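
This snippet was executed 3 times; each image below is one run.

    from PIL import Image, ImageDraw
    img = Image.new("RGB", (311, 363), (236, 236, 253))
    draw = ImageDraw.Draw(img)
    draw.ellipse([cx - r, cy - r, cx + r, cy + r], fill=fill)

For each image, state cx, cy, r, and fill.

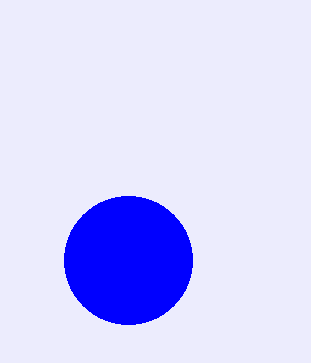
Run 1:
cx = 128; cy = 260; r = 64; fill = 'blue'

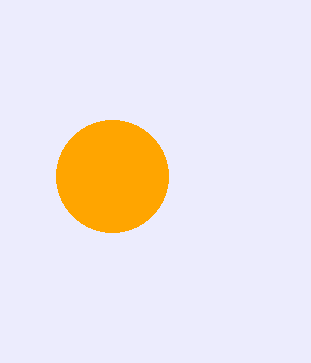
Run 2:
cx = 112, cy = 176, r = 56, fill = 'orange'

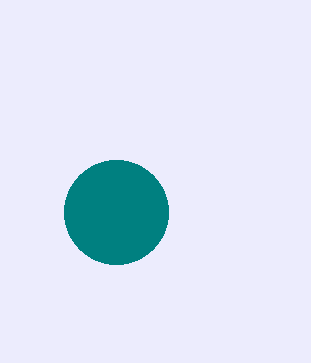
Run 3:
cx = 116
cy = 212
r = 52
fill = 'teal'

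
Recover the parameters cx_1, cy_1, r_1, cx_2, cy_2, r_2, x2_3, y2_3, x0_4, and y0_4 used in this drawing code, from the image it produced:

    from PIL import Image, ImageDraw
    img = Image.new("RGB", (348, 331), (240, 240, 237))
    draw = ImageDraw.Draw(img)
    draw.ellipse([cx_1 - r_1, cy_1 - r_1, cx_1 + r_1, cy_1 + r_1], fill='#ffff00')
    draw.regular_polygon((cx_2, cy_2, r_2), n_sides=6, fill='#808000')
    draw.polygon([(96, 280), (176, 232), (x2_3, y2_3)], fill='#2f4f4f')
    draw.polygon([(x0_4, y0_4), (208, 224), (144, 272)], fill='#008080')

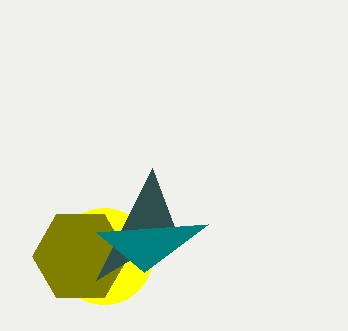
cx_1 = 104
cy_1 = 256
r_1 = 48
cx_2 = 80
cy_2 = 256
r_2 = 48
x2_3 = 152
y2_3 = 168
x0_4 = 96
y0_4 = 232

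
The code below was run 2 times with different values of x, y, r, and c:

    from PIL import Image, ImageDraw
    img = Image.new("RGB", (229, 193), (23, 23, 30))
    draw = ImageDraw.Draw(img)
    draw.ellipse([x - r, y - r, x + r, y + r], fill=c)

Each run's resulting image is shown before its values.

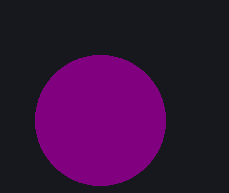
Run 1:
x = 100
y = 120
r = 65
c = 'purple'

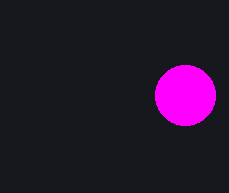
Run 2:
x = 185, y = 95, r = 30, c = 'magenta'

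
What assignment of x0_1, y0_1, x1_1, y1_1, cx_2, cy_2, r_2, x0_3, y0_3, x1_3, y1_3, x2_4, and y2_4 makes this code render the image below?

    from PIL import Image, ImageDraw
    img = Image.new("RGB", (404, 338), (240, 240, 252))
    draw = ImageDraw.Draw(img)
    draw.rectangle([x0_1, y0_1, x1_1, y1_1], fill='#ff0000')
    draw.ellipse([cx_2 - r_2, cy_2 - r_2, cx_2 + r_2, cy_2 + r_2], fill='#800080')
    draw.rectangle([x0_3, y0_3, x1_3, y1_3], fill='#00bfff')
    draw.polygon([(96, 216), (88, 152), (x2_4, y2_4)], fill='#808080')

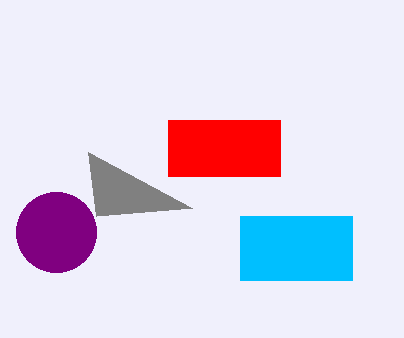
x0_1 = 168
y0_1 = 120
x1_1 = 280
y1_1 = 176
cx_2 = 56
cy_2 = 232
r_2 = 40
x0_3 = 240
y0_3 = 216
x1_3 = 352
y1_3 = 280
x2_4 = 192
y2_4 = 208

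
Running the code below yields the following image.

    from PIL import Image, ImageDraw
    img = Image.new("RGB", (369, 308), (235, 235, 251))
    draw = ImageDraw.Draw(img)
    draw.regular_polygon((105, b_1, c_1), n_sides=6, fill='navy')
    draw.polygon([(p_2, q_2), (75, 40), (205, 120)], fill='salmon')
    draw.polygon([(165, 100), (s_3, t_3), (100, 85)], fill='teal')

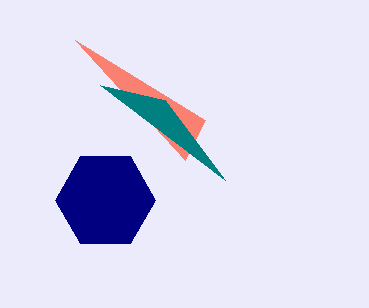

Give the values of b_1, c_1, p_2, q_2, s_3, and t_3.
b_1 = 200
c_1 = 50
p_2 = 185
q_2 = 160
s_3 = 225
t_3 = 180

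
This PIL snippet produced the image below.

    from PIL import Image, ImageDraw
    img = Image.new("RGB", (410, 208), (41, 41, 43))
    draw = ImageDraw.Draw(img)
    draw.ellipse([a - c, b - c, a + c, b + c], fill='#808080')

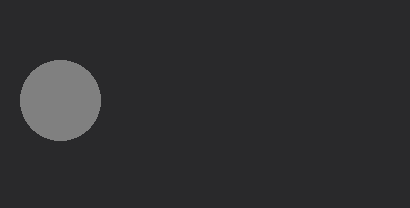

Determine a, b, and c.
a = 60
b = 100
c = 40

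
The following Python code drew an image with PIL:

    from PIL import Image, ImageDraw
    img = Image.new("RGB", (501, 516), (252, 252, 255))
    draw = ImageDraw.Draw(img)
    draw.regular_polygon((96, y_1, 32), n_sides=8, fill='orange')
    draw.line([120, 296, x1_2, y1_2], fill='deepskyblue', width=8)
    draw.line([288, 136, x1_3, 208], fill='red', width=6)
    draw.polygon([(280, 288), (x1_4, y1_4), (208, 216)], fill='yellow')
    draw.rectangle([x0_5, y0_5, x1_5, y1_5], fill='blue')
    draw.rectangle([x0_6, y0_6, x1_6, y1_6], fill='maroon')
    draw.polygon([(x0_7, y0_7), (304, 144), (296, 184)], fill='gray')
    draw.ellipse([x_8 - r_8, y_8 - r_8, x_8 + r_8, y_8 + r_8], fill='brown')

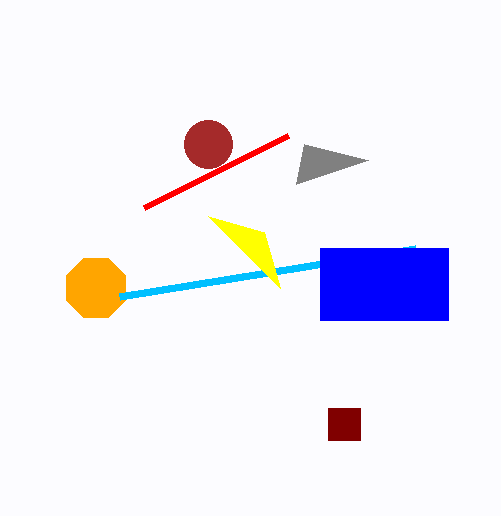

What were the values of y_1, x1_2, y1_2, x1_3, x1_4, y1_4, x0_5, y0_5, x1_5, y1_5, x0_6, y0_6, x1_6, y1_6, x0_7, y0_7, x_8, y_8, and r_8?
y_1 = 288; x1_2 = 416; y1_2 = 248; x1_3 = 144; x1_4 = 264; y1_4 = 232; x0_5 = 320; y0_5 = 248; x1_5 = 448; y1_5 = 320; x0_6 = 328; y0_6 = 408; x1_6 = 360; y1_6 = 440; x0_7 = 368; y0_7 = 160; x_8 = 208; y_8 = 144; r_8 = 24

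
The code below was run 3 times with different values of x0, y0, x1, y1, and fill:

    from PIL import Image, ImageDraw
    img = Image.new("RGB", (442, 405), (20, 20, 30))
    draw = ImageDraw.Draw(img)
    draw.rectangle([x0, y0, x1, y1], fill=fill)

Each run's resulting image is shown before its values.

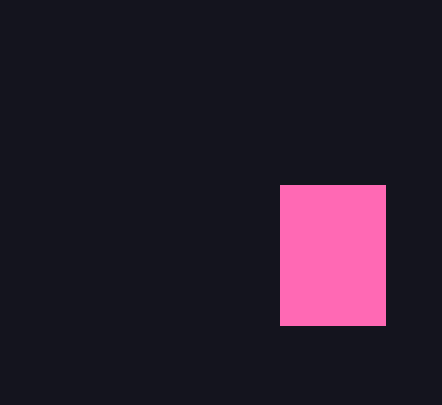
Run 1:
x0 = 280, y0 = 185, x1 = 385, y1 = 325, fill = 'hotpink'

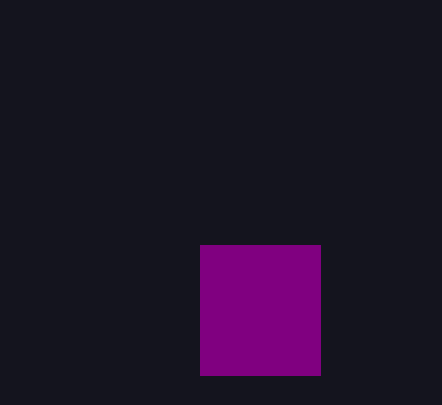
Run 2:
x0 = 200, y0 = 245, x1 = 320, y1 = 375, fill = 'purple'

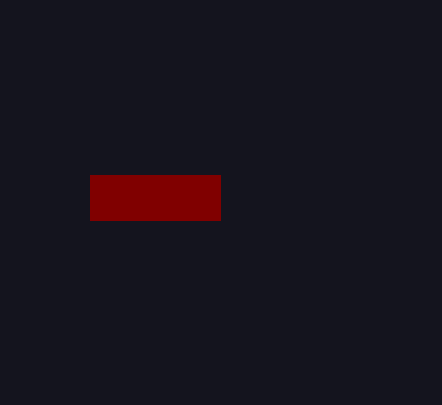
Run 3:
x0 = 90
y0 = 175
x1 = 220
y1 = 220
fill = 'maroon'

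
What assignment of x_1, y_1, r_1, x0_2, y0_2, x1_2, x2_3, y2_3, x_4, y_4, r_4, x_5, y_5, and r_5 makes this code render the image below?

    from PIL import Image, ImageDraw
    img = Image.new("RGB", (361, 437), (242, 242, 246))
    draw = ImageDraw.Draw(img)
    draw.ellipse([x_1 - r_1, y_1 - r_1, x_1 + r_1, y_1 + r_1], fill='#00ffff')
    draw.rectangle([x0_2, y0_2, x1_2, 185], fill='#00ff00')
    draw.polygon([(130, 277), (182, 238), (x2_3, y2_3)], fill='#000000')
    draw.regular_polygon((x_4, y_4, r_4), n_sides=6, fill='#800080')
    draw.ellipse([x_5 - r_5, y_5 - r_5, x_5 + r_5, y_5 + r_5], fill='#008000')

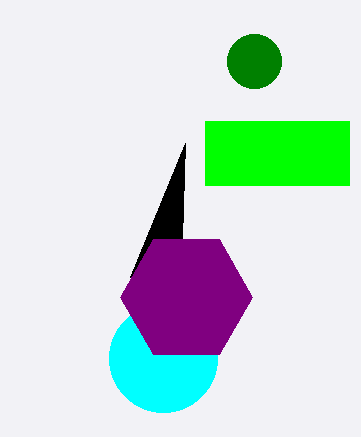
x_1 = 163, y_1 = 358, r_1 = 54, x0_2 = 205, y0_2 = 121, x1_2 = 349, x2_3 = 185, y2_3 = 143, x_4 = 186, y_4 = 297, r_4 = 66, x_5 = 254, y_5 = 61, r_5 = 27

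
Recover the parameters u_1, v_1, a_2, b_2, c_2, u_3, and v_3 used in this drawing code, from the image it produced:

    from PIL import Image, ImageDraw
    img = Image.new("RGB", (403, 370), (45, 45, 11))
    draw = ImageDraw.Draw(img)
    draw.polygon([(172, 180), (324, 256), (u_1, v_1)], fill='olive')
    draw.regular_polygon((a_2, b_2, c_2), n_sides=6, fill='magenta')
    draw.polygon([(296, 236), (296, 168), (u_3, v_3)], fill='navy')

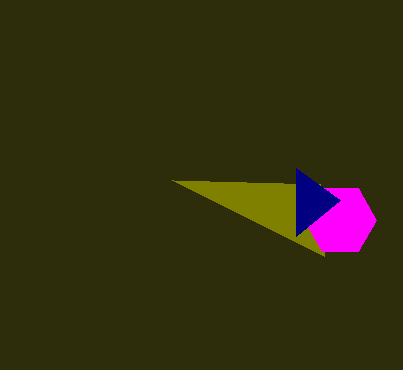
u_1 = 320
v_1 = 184
a_2 = 340
b_2 = 220
c_2 = 36
u_3 = 340
v_3 = 200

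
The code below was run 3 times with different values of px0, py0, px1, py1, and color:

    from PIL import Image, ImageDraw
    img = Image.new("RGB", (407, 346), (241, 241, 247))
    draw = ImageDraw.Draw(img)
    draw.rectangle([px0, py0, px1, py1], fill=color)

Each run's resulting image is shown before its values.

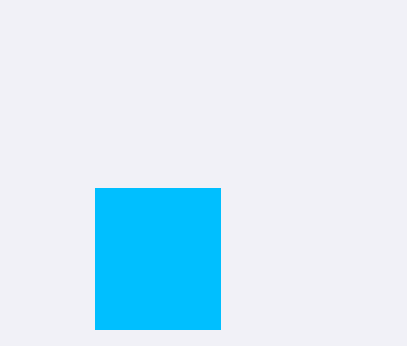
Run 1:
px0 = 95; py0 = 188; px1 = 220; py1 = 329; color = 'deepskyblue'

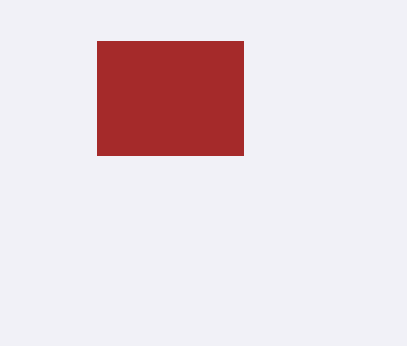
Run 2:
px0 = 97
py0 = 41
px1 = 243
py1 = 155
color = 'brown'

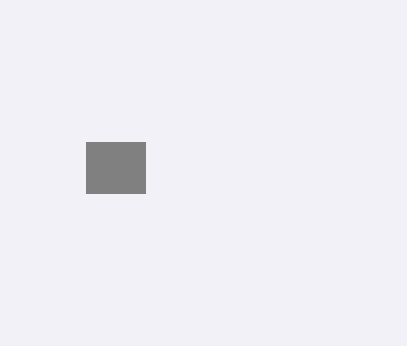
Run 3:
px0 = 86; py0 = 142; px1 = 145; py1 = 193; color = 'gray'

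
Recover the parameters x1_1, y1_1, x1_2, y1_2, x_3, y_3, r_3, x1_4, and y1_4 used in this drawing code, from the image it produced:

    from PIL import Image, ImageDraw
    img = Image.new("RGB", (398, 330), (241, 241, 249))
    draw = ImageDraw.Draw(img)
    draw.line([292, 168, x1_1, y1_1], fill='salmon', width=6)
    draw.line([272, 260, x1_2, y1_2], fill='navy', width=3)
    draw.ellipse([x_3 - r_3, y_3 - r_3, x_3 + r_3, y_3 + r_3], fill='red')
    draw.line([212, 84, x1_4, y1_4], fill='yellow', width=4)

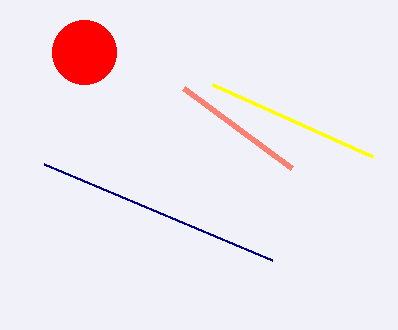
x1_1 = 184, y1_1 = 88, x1_2 = 44, y1_2 = 164, x_3 = 84, y_3 = 52, r_3 = 32, x1_4 = 372, y1_4 = 156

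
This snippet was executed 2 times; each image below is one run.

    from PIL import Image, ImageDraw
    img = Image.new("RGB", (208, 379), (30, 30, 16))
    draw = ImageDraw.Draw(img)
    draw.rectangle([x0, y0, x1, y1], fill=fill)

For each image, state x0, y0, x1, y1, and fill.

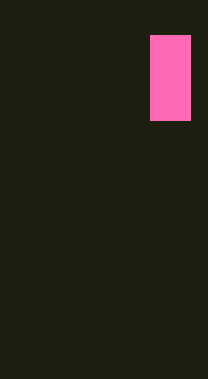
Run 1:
x0 = 150
y0 = 35
x1 = 190
y1 = 120
fill = 'hotpink'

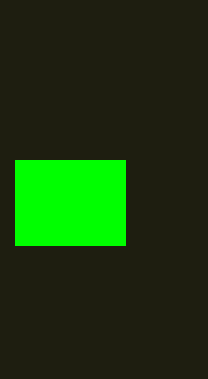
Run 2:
x0 = 15; y0 = 160; x1 = 125; y1 = 245; fill = 'lime'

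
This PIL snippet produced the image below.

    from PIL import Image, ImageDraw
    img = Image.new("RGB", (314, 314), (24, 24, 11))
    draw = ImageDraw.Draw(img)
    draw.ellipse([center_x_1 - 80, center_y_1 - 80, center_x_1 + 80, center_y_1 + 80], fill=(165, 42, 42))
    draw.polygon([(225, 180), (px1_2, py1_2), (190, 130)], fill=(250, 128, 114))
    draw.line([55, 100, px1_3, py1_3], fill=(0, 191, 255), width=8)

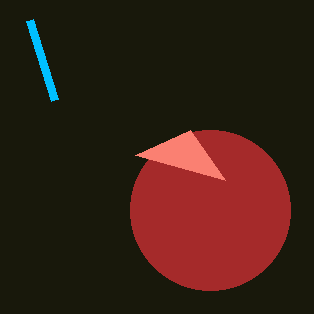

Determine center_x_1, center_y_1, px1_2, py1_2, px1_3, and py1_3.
center_x_1 = 210
center_y_1 = 210
px1_2 = 135
py1_2 = 155
px1_3 = 30
py1_3 = 20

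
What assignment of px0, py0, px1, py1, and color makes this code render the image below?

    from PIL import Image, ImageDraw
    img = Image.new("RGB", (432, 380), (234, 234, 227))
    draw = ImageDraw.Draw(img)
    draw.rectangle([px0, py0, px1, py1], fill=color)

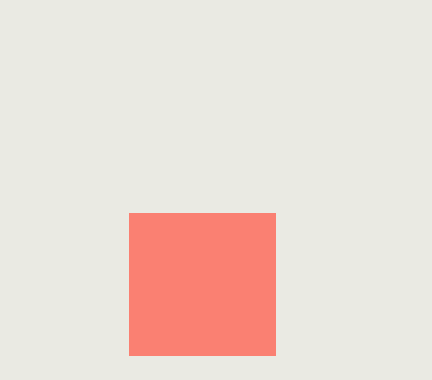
px0 = 129
py0 = 213
px1 = 275
py1 = 355
color = 'salmon'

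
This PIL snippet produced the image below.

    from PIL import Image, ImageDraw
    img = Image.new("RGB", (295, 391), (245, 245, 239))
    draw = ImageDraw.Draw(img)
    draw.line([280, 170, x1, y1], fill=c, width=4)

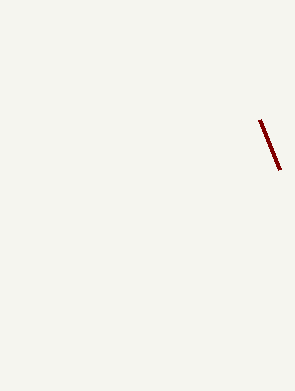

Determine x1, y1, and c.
x1 = 260
y1 = 120
c = 'maroon'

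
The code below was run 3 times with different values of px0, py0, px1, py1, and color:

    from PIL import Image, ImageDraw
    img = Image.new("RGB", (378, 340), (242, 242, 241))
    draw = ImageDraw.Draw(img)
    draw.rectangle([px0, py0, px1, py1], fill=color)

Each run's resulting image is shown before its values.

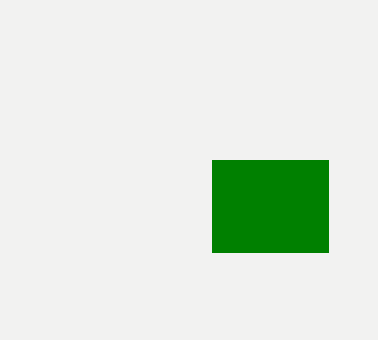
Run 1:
px0 = 212; py0 = 160; px1 = 328; py1 = 252; color = 'green'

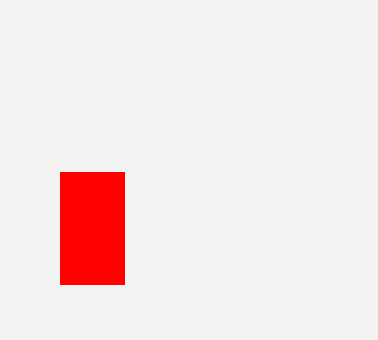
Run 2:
px0 = 60
py0 = 172
px1 = 124
py1 = 284
color = 'red'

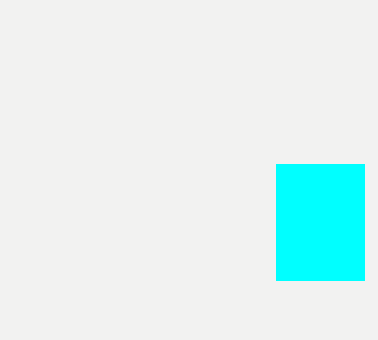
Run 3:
px0 = 276
py0 = 164
px1 = 364
py1 = 280
color = 'cyan'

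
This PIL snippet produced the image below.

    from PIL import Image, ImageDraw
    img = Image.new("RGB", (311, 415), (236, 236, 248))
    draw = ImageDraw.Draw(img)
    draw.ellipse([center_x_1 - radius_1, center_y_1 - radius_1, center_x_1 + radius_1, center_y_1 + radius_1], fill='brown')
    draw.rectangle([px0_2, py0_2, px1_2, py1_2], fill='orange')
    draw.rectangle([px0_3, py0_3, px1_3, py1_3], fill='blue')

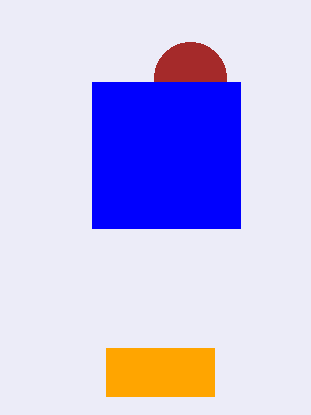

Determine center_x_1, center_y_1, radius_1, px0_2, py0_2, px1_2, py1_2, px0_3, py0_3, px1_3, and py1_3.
center_x_1 = 190
center_y_1 = 78
radius_1 = 36
px0_2 = 106
py0_2 = 348
px1_2 = 214
py1_2 = 396
px0_3 = 92
py0_3 = 82
px1_3 = 240
py1_3 = 228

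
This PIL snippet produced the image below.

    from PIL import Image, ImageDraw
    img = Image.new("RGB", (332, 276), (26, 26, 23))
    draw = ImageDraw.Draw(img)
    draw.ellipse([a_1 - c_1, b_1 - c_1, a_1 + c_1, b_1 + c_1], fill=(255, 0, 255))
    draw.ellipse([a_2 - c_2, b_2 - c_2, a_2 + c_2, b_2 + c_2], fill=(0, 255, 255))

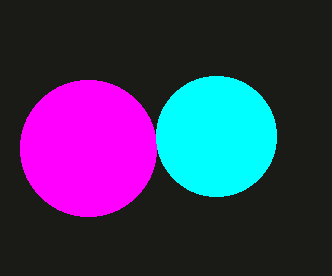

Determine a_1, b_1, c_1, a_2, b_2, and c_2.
a_1 = 88
b_1 = 148
c_1 = 68
a_2 = 216
b_2 = 136
c_2 = 60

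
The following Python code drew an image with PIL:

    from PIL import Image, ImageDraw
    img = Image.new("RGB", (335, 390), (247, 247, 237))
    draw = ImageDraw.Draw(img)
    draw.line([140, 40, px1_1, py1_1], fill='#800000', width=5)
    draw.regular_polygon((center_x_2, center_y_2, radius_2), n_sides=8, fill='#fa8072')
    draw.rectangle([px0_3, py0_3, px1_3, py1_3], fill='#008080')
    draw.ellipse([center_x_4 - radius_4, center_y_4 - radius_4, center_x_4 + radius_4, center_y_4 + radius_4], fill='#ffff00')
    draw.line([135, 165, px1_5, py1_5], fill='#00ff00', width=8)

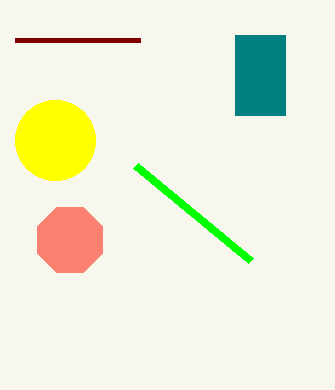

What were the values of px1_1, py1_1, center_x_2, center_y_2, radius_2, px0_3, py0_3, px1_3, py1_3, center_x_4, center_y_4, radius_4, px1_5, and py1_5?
px1_1 = 15
py1_1 = 40
center_x_2 = 70
center_y_2 = 240
radius_2 = 35
px0_3 = 235
py0_3 = 35
px1_3 = 285
py1_3 = 115
center_x_4 = 55
center_y_4 = 140
radius_4 = 40
px1_5 = 250
py1_5 = 260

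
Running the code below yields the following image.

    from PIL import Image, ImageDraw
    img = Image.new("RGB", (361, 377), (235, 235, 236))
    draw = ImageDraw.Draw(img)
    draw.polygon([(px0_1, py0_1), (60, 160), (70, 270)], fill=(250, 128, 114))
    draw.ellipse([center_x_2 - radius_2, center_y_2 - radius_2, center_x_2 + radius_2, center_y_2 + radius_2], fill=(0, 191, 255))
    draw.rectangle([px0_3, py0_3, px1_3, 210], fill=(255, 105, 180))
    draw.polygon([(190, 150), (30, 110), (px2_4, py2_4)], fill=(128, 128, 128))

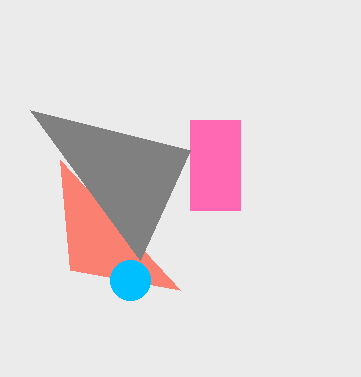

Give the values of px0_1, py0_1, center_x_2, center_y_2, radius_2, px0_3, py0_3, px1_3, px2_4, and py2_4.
px0_1 = 180
py0_1 = 290
center_x_2 = 130
center_y_2 = 280
radius_2 = 20
px0_3 = 190
py0_3 = 120
px1_3 = 240
px2_4 = 140
py2_4 = 260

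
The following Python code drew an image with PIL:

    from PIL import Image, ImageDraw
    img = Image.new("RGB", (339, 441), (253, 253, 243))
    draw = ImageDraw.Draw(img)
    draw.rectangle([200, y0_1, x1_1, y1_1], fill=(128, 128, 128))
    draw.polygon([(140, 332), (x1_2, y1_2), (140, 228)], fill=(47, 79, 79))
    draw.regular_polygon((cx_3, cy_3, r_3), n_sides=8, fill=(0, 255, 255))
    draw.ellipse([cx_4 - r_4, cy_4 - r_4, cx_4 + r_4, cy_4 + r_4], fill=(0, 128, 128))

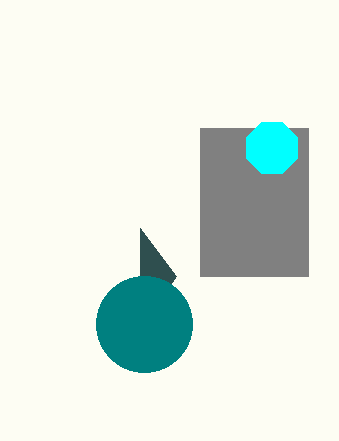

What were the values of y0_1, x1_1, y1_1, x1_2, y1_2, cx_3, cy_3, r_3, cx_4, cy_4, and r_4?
y0_1 = 128, x1_1 = 308, y1_1 = 276, x1_2 = 176, y1_2 = 276, cx_3 = 272, cy_3 = 148, r_3 = 28, cx_4 = 144, cy_4 = 324, r_4 = 48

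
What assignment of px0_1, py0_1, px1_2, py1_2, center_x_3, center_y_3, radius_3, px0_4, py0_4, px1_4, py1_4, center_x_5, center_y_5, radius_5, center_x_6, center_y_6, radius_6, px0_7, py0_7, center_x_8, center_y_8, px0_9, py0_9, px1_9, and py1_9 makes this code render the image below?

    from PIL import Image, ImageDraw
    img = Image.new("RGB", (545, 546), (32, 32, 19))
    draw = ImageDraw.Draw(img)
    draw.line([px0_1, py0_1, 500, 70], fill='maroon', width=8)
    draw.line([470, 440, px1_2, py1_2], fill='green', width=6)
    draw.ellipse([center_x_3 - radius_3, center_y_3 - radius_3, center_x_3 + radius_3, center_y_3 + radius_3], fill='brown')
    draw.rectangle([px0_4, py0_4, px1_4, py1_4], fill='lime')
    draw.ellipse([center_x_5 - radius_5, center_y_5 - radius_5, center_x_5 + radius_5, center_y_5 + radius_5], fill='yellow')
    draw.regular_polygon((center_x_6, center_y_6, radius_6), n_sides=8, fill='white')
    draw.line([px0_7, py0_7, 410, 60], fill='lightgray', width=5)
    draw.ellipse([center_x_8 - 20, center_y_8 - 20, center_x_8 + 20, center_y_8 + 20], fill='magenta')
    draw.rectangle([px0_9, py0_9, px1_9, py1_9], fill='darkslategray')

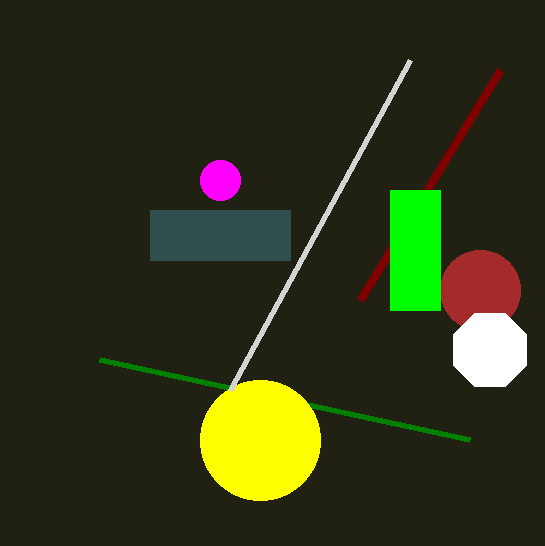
px0_1 = 360; py0_1 = 300; px1_2 = 100; py1_2 = 360; center_x_3 = 480; center_y_3 = 290; radius_3 = 40; px0_4 = 390; py0_4 = 190; px1_4 = 440; py1_4 = 310; center_x_5 = 260; center_y_5 = 440; radius_5 = 60; center_x_6 = 490; center_y_6 = 350; radius_6 = 40; px0_7 = 230; py0_7 = 390; center_x_8 = 220; center_y_8 = 180; px0_9 = 150; py0_9 = 210; px1_9 = 290; py1_9 = 260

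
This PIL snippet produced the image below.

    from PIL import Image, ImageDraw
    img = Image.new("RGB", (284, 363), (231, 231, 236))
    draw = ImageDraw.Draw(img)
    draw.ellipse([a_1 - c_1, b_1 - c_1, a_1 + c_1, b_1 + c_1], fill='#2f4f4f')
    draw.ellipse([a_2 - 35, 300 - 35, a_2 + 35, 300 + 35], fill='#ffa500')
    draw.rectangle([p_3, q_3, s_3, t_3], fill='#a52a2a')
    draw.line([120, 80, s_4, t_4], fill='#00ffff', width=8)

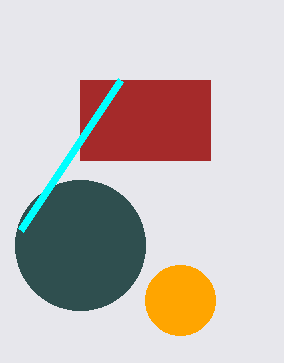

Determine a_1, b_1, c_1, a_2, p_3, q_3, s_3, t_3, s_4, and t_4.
a_1 = 80, b_1 = 245, c_1 = 65, a_2 = 180, p_3 = 80, q_3 = 80, s_3 = 210, t_3 = 160, s_4 = 20, t_4 = 230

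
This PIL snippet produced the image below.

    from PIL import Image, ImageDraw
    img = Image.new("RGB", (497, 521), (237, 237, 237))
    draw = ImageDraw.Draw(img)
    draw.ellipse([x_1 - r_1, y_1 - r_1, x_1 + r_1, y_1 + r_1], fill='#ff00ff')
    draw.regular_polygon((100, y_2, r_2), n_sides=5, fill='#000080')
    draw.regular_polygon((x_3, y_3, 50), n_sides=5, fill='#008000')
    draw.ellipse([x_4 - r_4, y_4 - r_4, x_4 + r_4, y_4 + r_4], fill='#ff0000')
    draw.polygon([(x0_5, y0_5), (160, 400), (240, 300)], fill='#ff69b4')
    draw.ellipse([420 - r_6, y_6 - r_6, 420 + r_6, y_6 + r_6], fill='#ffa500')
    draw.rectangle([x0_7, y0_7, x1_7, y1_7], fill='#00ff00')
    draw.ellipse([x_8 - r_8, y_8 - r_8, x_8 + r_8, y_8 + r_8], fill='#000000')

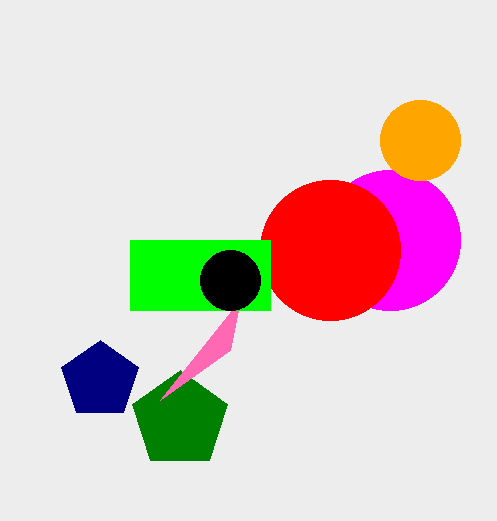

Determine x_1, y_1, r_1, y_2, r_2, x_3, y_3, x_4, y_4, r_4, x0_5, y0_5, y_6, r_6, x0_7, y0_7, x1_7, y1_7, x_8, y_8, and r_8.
x_1 = 390
y_1 = 240
r_1 = 70
y_2 = 380
r_2 = 40
x_3 = 180
y_3 = 420
x_4 = 330
y_4 = 250
r_4 = 70
x0_5 = 230
y0_5 = 350
y_6 = 140
r_6 = 40
x0_7 = 130
y0_7 = 240
x1_7 = 270
y1_7 = 310
x_8 = 230
y_8 = 280
r_8 = 30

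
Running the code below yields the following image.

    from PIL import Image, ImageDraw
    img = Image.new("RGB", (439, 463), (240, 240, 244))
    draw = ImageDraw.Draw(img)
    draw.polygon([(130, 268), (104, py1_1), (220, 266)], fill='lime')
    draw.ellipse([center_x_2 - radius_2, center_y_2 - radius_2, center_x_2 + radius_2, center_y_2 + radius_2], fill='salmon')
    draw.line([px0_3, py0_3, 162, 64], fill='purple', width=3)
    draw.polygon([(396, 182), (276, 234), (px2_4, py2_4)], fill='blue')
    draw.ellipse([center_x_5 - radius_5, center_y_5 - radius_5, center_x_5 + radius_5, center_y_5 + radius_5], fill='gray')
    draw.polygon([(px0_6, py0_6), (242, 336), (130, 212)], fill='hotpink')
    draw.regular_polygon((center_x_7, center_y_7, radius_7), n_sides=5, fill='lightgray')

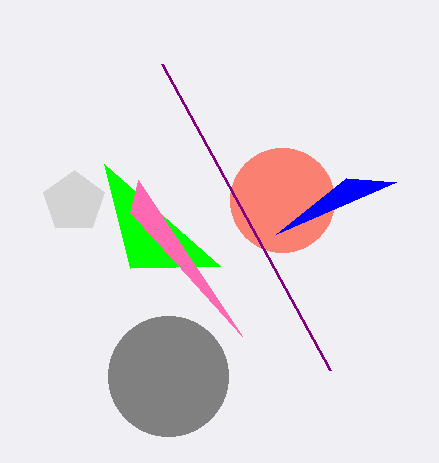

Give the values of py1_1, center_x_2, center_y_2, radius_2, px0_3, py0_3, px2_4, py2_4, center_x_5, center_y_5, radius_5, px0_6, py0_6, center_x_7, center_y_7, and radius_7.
py1_1 = 164; center_x_2 = 282; center_y_2 = 200; radius_2 = 52; px0_3 = 330; py0_3 = 370; px2_4 = 346; py2_4 = 178; center_x_5 = 168; center_y_5 = 376; radius_5 = 60; px0_6 = 138; py0_6 = 180; center_x_7 = 74; center_y_7 = 202; radius_7 = 32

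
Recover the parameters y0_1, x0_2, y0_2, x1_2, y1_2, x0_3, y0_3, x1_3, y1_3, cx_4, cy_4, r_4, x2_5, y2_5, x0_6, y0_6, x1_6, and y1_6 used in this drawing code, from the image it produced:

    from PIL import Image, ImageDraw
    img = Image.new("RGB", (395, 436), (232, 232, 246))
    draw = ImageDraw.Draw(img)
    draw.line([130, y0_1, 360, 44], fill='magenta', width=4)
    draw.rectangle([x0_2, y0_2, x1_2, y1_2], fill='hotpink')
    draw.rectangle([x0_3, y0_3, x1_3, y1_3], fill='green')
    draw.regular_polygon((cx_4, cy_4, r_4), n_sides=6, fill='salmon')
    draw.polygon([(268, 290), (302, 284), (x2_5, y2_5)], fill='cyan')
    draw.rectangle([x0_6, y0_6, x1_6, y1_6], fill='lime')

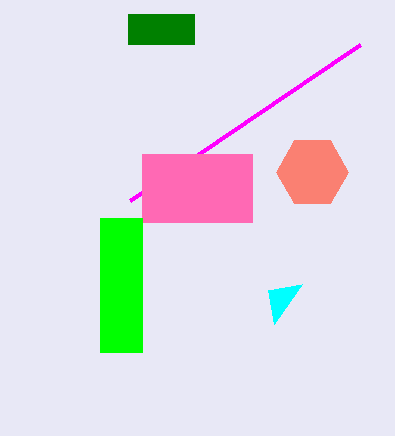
y0_1 = 200
x0_2 = 142
y0_2 = 154
x1_2 = 252
y1_2 = 222
x0_3 = 128
y0_3 = 14
x1_3 = 194
y1_3 = 44
cx_4 = 312
cy_4 = 172
r_4 = 36
x2_5 = 274
y2_5 = 324
x0_6 = 100
y0_6 = 218
x1_6 = 142
y1_6 = 352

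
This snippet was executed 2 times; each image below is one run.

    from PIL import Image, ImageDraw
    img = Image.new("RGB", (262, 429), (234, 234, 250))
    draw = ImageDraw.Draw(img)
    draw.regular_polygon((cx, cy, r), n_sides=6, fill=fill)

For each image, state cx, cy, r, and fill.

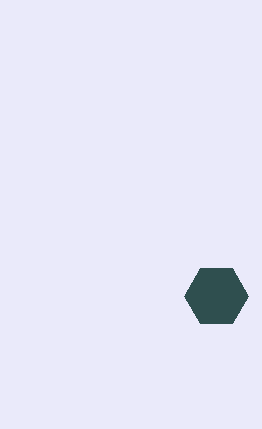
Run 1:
cx = 216; cy = 296; r = 32; fill = 'darkslategray'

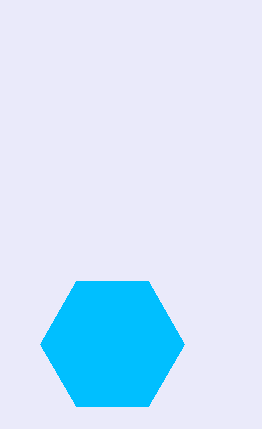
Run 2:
cx = 112; cy = 344; r = 72; fill = 'deepskyblue'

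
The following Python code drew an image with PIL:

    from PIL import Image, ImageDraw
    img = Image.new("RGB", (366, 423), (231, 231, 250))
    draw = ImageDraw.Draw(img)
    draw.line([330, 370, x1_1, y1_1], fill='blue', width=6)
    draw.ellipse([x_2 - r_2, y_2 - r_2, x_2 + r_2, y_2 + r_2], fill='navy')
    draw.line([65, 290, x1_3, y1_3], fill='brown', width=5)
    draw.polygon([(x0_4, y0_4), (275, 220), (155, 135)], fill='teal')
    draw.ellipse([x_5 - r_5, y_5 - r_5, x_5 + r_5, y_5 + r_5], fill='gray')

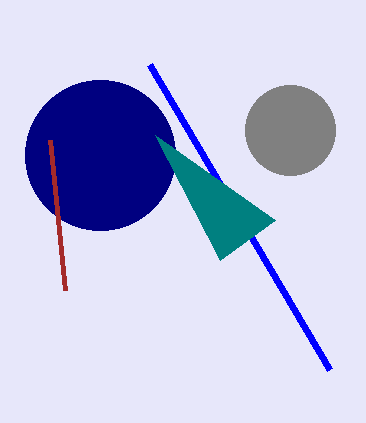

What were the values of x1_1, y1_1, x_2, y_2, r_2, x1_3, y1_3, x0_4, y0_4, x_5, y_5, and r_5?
x1_1 = 150, y1_1 = 65, x_2 = 100, y_2 = 155, r_2 = 75, x1_3 = 50, y1_3 = 140, x0_4 = 220, y0_4 = 260, x_5 = 290, y_5 = 130, r_5 = 45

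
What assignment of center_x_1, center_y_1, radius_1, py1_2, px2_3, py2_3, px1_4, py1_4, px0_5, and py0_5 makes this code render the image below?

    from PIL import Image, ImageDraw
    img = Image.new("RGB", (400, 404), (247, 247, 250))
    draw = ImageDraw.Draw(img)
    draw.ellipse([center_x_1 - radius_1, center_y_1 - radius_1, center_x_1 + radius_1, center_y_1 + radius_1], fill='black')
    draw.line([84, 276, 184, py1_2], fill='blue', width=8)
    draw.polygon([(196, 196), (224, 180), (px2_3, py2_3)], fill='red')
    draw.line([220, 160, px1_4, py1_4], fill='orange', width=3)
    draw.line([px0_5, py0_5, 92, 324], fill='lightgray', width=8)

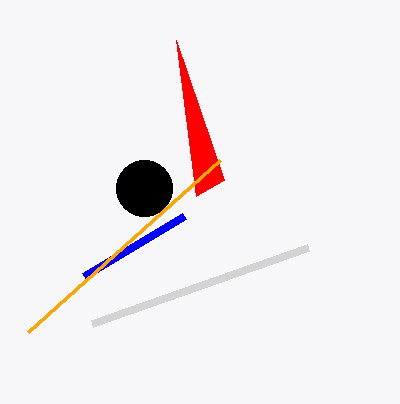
center_x_1 = 144
center_y_1 = 188
radius_1 = 28
py1_2 = 216
px2_3 = 176
py2_3 = 40
px1_4 = 28
py1_4 = 332
px0_5 = 308
py0_5 = 248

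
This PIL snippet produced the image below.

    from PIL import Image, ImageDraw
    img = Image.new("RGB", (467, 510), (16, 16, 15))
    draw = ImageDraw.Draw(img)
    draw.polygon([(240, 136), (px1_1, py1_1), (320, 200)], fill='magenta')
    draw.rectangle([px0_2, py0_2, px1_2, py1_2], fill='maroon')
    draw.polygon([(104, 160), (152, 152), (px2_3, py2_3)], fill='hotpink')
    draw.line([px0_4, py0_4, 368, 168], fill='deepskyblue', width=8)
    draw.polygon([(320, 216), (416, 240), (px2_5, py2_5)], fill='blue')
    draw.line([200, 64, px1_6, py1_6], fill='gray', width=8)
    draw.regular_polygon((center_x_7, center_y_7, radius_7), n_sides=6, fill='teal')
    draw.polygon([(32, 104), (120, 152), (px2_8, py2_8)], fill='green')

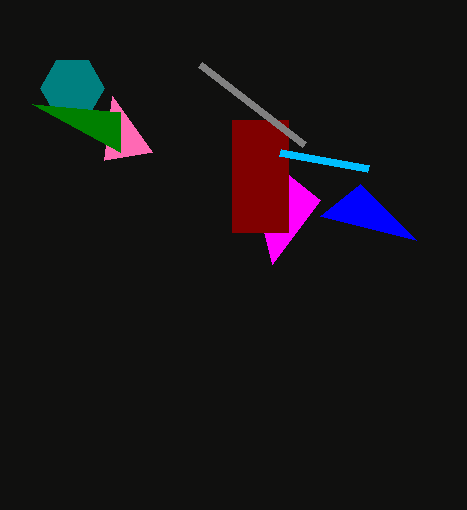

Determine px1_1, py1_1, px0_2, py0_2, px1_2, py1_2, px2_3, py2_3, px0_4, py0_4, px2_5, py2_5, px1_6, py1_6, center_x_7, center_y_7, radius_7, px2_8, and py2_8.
px1_1 = 272; py1_1 = 264; px0_2 = 232; py0_2 = 120; px1_2 = 288; py1_2 = 232; px2_3 = 112; py2_3 = 96; px0_4 = 280; py0_4 = 152; px2_5 = 360; py2_5 = 184; px1_6 = 304; py1_6 = 144; center_x_7 = 72; center_y_7 = 88; radius_7 = 32; px2_8 = 120; py2_8 = 112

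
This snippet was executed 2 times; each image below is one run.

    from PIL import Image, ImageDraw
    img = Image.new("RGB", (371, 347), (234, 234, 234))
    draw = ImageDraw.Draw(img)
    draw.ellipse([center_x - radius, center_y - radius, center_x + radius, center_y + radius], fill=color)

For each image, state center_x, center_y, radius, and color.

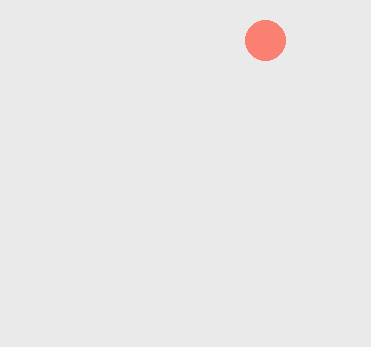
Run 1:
center_x = 265
center_y = 40
radius = 20
color = 'salmon'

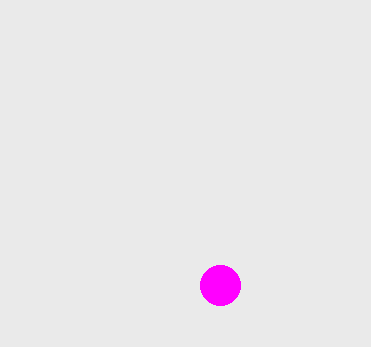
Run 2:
center_x = 220
center_y = 285
radius = 20
color = 'magenta'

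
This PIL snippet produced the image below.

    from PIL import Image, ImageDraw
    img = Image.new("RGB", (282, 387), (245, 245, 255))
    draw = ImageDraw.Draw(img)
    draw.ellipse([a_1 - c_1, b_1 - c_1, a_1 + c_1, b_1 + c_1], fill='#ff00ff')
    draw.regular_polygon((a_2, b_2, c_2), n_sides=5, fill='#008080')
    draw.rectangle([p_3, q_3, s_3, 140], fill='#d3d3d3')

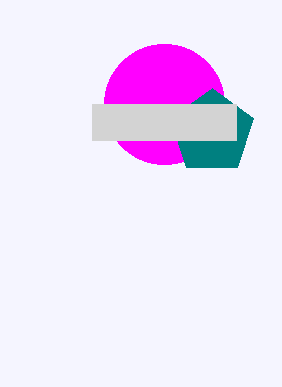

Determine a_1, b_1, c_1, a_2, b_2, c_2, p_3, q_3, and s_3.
a_1 = 164, b_1 = 104, c_1 = 60, a_2 = 212, b_2 = 132, c_2 = 44, p_3 = 92, q_3 = 104, s_3 = 236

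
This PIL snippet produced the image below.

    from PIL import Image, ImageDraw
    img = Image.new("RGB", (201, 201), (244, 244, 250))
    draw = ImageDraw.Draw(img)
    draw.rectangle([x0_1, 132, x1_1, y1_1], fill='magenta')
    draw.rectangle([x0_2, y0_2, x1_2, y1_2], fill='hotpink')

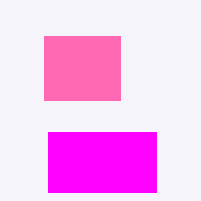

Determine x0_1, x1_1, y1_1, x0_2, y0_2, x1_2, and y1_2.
x0_1 = 48
x1_1 = 156
y1_1 = 192
x0_2 = 44
y0_2 = 36
x1_2 = 120
y1_2 = 100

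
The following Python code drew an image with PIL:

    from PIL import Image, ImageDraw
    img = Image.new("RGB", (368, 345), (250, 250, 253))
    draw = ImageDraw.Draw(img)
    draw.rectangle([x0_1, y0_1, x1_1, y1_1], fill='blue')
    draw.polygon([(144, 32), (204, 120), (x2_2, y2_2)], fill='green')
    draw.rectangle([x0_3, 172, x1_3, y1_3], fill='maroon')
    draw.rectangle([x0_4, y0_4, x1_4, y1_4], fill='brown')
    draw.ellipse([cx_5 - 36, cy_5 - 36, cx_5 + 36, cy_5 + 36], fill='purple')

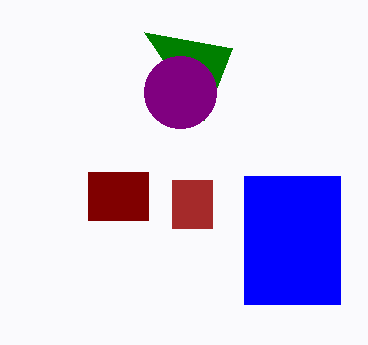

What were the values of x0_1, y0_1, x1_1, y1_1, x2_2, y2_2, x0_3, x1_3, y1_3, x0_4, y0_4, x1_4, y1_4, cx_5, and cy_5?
x0_1 = 244, y0_1 = 176, x1_1 = 340, y1_1 = 304, x2_2 = 232, y2_2 = 48, x0_3 = 88, x1_3 = 148, y1_3 = 220, x0_4 = 172, y0_4 = 180, x1_4 = 212, y1_4 = 228, cx_5 = 180, cy_5 = 92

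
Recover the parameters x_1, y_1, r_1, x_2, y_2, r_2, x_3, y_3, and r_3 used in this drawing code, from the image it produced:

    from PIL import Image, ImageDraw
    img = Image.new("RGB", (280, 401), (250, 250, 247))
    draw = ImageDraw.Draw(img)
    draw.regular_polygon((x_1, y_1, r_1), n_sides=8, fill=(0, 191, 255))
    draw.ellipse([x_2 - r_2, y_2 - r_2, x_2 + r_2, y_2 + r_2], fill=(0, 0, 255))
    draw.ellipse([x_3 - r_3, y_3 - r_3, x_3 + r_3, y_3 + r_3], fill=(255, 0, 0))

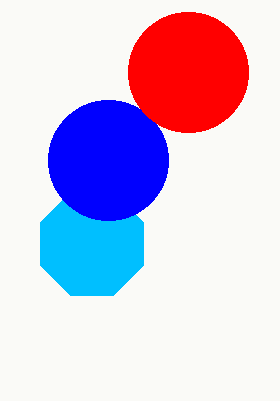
x_1 = 92, y_1 = 244, r_1 = 56, x_2 = 108, y_2 = 160, r_2 = 60, x_3 = 188, y_3 = 72, r_3 = 60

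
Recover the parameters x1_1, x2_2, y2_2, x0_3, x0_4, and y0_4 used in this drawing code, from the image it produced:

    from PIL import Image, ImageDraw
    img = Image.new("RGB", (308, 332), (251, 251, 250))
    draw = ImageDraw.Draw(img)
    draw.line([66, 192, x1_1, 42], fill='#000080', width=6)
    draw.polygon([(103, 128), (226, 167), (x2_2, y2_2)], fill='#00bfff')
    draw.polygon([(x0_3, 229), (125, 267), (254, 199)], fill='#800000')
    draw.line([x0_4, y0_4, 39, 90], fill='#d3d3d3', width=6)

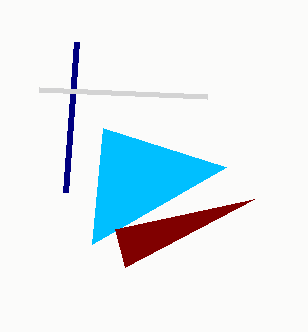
x1_1 = 77, x2_2 = 92, y2_2 = 244, x0_3 = 115, x0_4 = 207, y0_4 = 97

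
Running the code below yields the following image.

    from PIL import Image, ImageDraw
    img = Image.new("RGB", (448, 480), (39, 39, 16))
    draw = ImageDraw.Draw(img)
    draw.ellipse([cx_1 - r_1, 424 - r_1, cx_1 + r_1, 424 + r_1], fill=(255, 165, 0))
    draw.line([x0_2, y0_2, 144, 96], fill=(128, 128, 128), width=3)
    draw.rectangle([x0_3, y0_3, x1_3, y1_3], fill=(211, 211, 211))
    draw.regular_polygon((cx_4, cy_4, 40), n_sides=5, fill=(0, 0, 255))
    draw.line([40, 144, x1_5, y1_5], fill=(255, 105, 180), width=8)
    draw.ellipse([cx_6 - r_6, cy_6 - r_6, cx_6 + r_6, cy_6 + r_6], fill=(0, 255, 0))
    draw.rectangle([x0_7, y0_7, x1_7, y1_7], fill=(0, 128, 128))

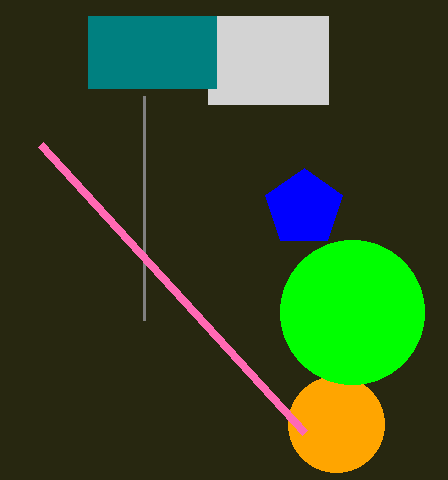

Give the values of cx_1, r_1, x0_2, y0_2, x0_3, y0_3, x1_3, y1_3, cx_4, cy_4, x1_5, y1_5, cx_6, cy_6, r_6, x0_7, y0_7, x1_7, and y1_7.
cx_1 = 336
r_1 = 48
x0_2 = 144
y0_2 = 320
x0_3 = 208
y0_3 = 16
x1_3 = 328
y1_3 = 104
cx_4 = 304
cy_4 = 208
x1_5 = 304
y1_5 = 432
cx_6 = 352
cy_6 = 312
r_6 = 72
x0_7 = 88
y0_7 = 16
x1_7 = 216
y1_7 = 88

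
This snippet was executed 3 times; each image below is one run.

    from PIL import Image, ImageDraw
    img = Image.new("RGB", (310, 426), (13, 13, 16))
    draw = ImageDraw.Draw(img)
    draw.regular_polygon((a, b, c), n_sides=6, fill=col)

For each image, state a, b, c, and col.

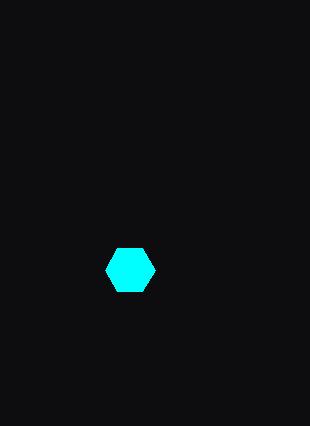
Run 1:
a = 130
b = 270
c = 25
col = 'cyan'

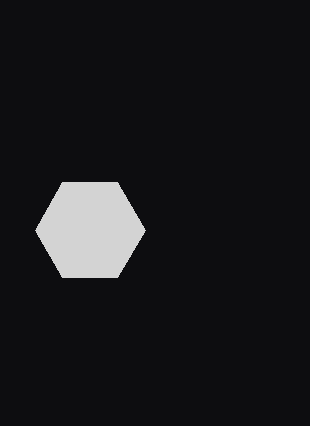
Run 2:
a = 90; b = 230; c = 55; col = 'lightgray'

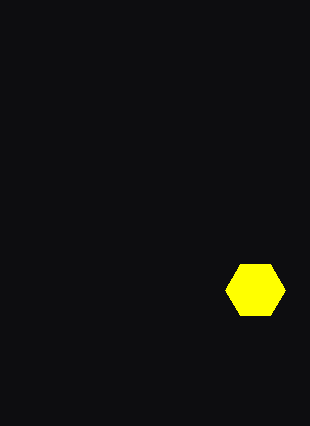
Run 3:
a = 255
b = 290
c = 30
col = 'yellow'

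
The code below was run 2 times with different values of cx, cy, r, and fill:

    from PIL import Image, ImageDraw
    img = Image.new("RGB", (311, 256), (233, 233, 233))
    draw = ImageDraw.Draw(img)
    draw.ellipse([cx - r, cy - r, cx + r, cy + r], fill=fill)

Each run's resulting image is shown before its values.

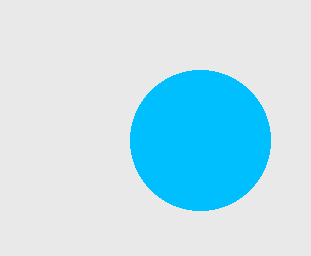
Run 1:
cx = 200, cy = 140, r = 70, fill = 'deepskyblue'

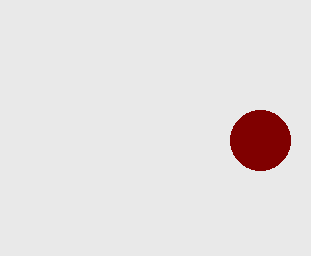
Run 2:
cx = 260; cy = 140; r = 30; fill = 'maroon'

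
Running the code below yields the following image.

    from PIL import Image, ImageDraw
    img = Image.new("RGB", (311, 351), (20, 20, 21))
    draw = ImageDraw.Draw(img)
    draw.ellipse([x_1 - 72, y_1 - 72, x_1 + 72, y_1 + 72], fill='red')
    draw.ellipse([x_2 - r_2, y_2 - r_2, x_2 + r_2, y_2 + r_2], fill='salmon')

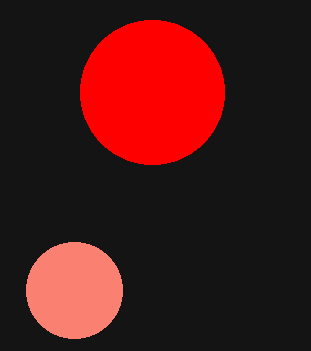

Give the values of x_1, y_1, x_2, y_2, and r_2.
x_1 = 152; y_1 = 92; x_2 = 74; y_2 = 290; r_2 = 48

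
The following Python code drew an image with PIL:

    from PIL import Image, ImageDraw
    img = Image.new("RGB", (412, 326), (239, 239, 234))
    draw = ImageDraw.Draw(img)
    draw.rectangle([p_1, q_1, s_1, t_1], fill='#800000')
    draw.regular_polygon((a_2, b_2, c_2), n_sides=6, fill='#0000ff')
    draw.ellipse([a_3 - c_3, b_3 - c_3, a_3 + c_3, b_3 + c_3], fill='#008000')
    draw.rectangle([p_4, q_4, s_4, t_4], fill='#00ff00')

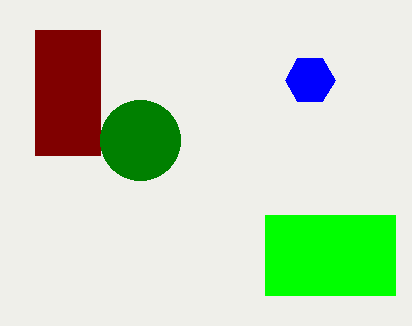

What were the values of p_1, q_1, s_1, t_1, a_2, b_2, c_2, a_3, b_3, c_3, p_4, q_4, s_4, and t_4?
p_1 = 35; q_1 = 30; s_1 = 100; t_1 = 155; a_2 = 310; b_2 = 80; c_2 = 25; a_3 = 140; b_3 = 140; c_3 = 40; p_4 = 265; q_4 = 215; s_4 = 395; t_4 = 295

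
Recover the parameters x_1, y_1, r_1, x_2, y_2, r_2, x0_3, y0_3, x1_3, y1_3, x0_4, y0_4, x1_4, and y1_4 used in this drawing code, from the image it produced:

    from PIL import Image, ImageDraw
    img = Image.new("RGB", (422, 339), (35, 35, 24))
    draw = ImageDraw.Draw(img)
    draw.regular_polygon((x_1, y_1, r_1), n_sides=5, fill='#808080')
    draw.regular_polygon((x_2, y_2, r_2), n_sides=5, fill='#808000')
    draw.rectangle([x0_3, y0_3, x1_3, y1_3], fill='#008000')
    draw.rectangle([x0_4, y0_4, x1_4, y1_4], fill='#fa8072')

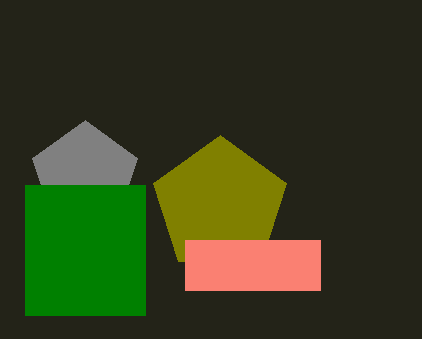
x_1 = 85
y_1 = 175
r_1 = 55
x_2 = 220
y_2 = 205
r_2 = 70
x0_3 = 25
y0_3 = 185
x1_3 = 145
y1_3 = 315
x0_4 = 185
y0_4 = 240
x1_4 = 320
y1_4 = 290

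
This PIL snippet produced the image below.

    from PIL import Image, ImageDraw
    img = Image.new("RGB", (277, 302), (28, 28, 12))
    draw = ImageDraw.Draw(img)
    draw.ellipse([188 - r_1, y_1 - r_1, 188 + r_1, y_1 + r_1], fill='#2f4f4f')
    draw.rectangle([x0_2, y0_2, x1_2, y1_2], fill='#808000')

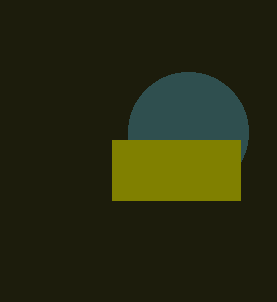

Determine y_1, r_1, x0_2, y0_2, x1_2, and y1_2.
y_1 = 132, r_1 = 60, x0_2 = 112, y0_2 = 140, x1_2 = 240, y1_2 = 200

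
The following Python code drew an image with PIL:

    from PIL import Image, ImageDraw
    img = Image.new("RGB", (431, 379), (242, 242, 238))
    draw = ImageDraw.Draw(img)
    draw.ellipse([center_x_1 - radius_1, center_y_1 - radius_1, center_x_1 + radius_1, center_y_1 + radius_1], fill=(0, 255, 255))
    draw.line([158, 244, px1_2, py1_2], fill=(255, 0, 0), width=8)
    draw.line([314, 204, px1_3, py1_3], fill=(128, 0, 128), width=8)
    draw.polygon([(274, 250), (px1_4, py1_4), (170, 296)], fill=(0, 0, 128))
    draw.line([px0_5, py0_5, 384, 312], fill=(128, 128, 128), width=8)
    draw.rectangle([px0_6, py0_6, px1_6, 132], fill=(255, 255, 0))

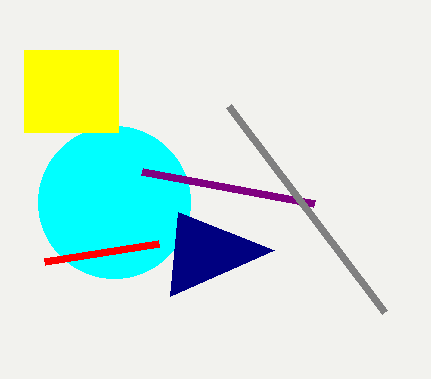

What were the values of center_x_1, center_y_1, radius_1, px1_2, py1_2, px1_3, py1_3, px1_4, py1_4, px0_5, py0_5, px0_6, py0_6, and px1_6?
center_x_1 = 114; center_y_1 = 202; radius_1 = 76; px1_2 = 44; py1_2 = 262; px1_3 = 142; py1_3 = 172; px1_4 = 178; py1_4 = 212; px0_5 = 228; py0_5 = 106; px0_6 = 24; py0_6 = 50; px1_6 = 118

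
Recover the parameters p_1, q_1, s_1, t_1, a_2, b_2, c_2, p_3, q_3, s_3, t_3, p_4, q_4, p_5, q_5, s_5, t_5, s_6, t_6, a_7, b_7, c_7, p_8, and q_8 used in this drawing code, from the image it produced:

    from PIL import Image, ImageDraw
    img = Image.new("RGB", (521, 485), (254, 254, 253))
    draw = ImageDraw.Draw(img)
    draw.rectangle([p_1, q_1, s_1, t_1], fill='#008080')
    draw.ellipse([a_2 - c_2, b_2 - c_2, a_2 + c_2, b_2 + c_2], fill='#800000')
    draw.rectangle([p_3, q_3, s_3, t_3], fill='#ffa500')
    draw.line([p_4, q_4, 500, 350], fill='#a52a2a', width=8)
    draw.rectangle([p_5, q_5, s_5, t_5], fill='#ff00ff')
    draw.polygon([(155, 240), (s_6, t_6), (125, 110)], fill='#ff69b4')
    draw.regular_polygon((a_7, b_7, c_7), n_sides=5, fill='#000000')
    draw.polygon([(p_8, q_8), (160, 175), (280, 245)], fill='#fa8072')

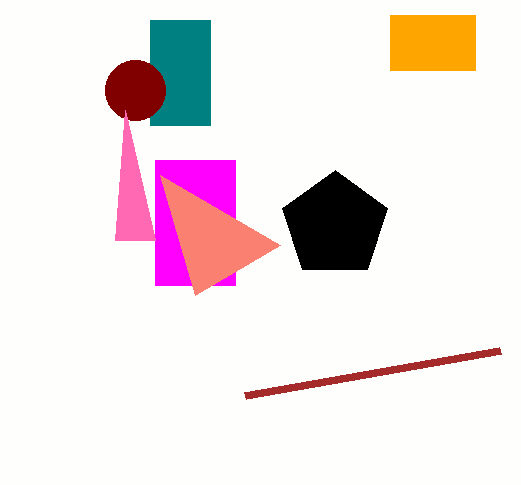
p_1 = 150; q_1 = 20; s_1 = 210; t_1 = 125; a_2 = 135; b_2 = 90; c_2 = 30; p_3 = 390; q_3 = 15; s_3 = 475; t_3 = 70; p_4 = 245; q_4 = 395; p_5 = 155; q_5 = 160; s_5 = 235; t_5 = 285; s_6 = 115; t_6 = 240; a_7 = 335; b_7 = 225; c_7 = 55; p_8 = 195; q_8 = 295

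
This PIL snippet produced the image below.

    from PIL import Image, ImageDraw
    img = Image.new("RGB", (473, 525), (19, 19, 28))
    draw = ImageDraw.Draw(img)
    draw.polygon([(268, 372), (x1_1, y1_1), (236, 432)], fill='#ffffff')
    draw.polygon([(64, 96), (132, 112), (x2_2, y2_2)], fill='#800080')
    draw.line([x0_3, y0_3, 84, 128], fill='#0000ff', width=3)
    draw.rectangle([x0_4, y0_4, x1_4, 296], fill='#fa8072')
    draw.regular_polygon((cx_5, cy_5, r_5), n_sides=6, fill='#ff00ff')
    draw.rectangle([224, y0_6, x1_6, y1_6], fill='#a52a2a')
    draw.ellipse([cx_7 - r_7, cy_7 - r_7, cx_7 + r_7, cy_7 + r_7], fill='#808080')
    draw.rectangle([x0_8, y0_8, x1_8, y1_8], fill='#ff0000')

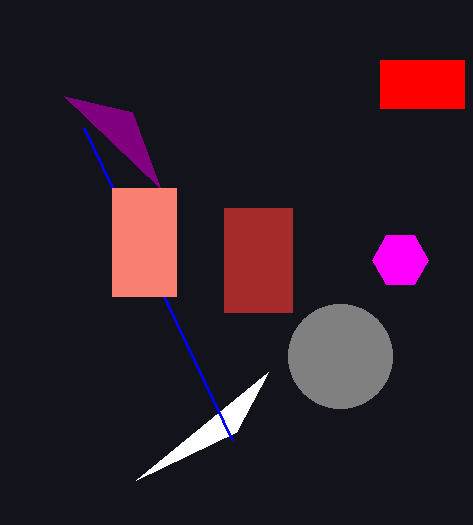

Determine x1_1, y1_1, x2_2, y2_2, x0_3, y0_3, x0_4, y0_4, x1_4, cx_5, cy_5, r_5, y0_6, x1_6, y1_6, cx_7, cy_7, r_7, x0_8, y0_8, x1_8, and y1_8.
x1_1 = 136, y1_1 = 480, x2_2 = 160, y2_2 = 188, x0_3 = 232, y0_3 = 440, x0_4 = 112, y0_4 = 188, x1_4 = 176, cx_5 = 400, cy_5 = 260, r_5 = 28, y0_6 = 208, x1_6 = 292, y1_6 = 312, cx_7 = 340, cy_7 = 356, r_7 = 52, x0_8 = 380, y0_8 = 60, x1_8 = 464, y1_8 = 108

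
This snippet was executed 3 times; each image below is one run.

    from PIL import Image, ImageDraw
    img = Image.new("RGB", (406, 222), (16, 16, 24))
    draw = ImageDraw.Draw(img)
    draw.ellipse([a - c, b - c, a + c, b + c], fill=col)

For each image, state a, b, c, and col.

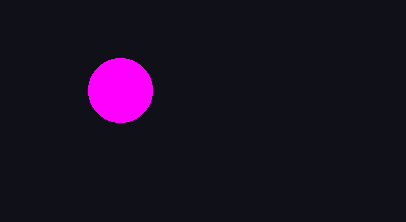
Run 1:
a = 120
b = 90
c = 32
col = 'magenta'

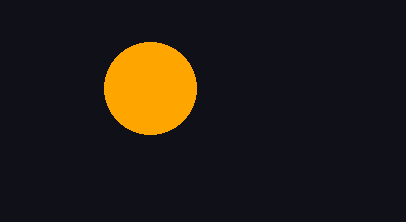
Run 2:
a = 150
b = 88
c = 46
col = 'orange'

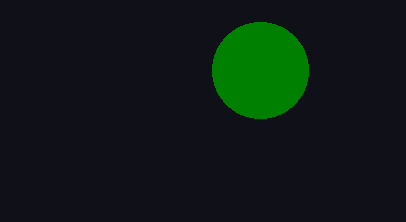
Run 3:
a = 260; b = 70; c = 48; col = 'green'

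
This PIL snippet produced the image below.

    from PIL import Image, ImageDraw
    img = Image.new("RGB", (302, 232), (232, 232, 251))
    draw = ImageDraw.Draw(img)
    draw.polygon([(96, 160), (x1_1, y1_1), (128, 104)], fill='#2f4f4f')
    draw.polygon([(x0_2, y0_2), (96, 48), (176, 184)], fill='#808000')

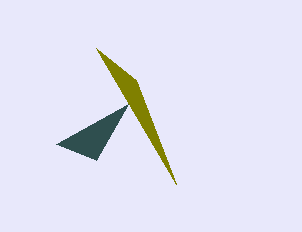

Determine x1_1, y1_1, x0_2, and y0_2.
x1_1 = 56
y1_1 = 144
x0_2 = 136
y0_2 = 80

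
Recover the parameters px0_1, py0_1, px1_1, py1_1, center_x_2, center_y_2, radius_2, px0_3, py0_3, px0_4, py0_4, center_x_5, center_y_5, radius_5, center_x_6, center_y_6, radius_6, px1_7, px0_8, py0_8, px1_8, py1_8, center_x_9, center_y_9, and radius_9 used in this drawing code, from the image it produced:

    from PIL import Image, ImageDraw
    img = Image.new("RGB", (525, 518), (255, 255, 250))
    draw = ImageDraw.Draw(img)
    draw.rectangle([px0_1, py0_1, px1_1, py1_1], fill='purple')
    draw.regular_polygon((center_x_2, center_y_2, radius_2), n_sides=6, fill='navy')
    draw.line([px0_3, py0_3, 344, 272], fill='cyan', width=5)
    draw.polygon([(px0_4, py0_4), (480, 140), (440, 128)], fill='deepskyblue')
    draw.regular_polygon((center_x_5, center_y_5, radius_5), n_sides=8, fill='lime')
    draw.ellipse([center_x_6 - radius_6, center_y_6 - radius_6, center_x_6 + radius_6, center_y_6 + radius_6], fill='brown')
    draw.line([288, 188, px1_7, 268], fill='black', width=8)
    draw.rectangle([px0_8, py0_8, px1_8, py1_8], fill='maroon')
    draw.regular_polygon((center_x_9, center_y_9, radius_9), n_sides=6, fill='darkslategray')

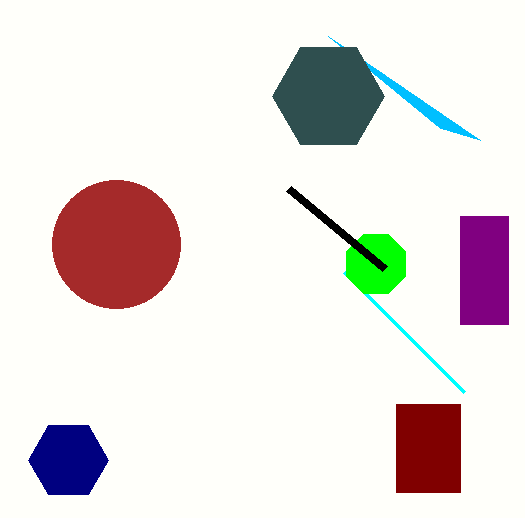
px0_1 = 460; py0_1 = 216; px1_1 = 508; py1_1 = 324; center_x_2 = 68; center_y_2 = 460; radius_2 = 40; px0_3 = 464; py0_3 = 392; px0_4 = 328; py0_4 = 36; center_x_5 = 376; center_y_5 = 264; radius_5 = 32; center_x_6 = 116; center_y_6 = 244; radius_6 = 64; px1_7 = 384; px0_8 = 396; py0_8 = 404; px1_8 = 460; py1_8 = 492; center_x_9 = 328; center_y_9 = 96; radius_9 = 56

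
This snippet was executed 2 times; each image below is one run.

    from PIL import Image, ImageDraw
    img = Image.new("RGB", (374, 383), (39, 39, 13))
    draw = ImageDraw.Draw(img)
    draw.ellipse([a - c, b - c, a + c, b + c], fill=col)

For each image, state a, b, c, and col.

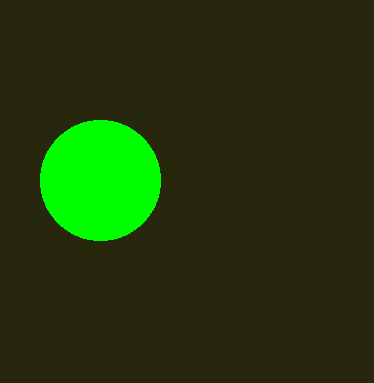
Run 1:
a = 100, b = 180, c = 60, col = 'lime'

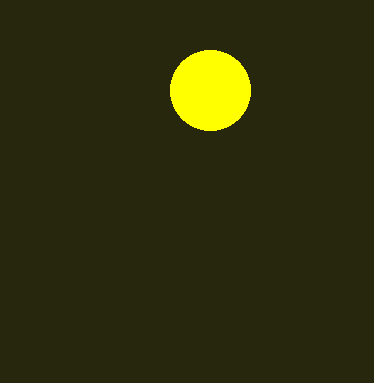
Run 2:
a = 210; b = 90; c = 40; col = 'yellow'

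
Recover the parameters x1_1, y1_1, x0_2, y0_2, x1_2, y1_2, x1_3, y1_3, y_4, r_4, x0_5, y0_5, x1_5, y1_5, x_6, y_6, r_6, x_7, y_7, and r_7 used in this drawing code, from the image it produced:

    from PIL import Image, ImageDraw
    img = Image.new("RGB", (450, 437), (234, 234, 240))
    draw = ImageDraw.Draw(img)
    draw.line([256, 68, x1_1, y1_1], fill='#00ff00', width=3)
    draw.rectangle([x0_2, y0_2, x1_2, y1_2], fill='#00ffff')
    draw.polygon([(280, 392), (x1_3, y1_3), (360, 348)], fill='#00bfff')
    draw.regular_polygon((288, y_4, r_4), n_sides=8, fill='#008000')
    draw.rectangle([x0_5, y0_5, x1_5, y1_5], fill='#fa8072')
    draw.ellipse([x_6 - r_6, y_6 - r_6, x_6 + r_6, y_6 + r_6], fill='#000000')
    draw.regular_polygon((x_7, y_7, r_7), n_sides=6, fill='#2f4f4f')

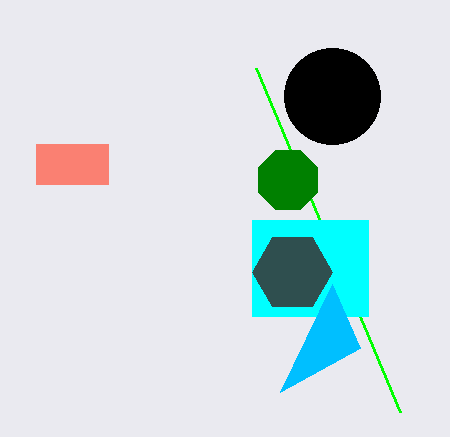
x1_1 = 400
y1_1 = 412
x0_2 = 252
y0_2 = 220
x1_2 = 368
y1_2 = 316
x1_3 = 332
y1_3 = 284
y_4 = 180
r_4 = 32
x0_5 = 36
y0_5 = 144
x1_5 = 108
y1_5 = 184
x_6 = 332
y_6 = 96
r_6 = 48
x_7 = 292
y_7 = 272
r_7 = 40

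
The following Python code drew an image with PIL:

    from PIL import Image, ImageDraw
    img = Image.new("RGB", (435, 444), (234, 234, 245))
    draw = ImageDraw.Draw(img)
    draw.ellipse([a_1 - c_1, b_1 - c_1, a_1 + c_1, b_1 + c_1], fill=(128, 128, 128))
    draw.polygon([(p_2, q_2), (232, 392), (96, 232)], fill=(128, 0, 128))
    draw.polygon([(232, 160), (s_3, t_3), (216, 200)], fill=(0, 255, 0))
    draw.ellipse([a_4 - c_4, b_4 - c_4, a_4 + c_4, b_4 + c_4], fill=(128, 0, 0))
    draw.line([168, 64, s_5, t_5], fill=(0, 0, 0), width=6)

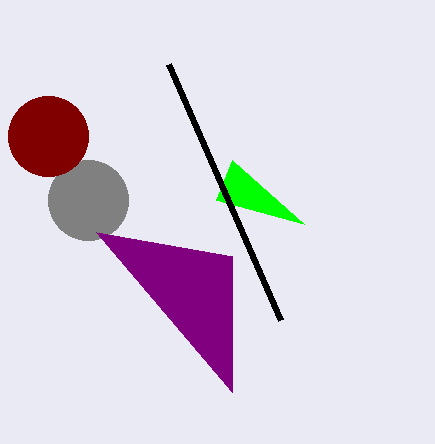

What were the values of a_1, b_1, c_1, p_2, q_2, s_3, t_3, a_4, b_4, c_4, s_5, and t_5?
a_1 = 88
b_1 = 200
c_1 = 40
p_2 = 232
q_2 = 256
s_3 = 304
t_3 = 224
a_4 = 48
b_4 = 136
c_4 = 40
s_5 = 280
t_5 = 320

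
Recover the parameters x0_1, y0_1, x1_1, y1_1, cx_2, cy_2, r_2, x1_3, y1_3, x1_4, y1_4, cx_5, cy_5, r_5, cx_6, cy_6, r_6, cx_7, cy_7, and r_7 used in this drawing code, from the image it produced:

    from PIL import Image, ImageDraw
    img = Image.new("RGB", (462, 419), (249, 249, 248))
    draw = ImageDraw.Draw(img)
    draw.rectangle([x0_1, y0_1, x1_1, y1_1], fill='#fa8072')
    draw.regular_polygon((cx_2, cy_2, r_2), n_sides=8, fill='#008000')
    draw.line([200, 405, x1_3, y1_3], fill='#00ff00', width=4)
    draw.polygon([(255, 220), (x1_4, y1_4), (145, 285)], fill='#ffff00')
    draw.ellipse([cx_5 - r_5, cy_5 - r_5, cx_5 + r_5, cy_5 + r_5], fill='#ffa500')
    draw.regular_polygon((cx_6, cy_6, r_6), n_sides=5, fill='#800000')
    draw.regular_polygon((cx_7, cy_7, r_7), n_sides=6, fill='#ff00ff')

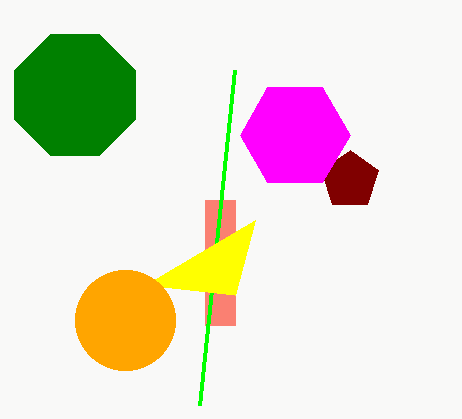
x0_1 = 205
y0_1 = 200
x1_1 = 235
y1_1 = 325
cx_2 = 75
cy_2 = 95
r_2 = 65
x1_3 = 235
y1_3 = 70
x1_4 = 235
y1_4 = 295
cx_5 = 125
cy_5 = 320
r_5 = 50
cx_6 = 350
cy_6 = 180
r_6 = 30
cx_7 = 295
cy_7 = 135
r_7 = 55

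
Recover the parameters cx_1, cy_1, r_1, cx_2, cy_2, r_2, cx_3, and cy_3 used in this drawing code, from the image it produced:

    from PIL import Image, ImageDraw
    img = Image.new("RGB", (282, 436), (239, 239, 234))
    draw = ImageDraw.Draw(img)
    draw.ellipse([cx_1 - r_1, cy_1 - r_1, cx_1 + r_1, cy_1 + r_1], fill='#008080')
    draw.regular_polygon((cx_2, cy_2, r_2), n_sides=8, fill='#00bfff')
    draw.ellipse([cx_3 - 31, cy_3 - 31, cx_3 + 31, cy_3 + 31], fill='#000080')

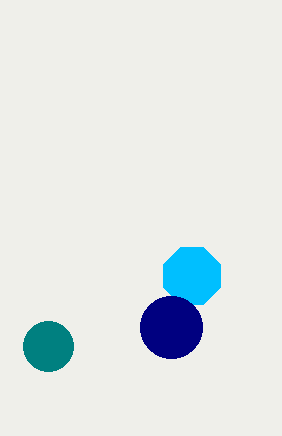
cx_1 = 48; cy_1 = 346; r_1 = 25; cx_2 = 192; cy_2 = 276; r_2 = 31; cx_3 = 171; cy_3 = 327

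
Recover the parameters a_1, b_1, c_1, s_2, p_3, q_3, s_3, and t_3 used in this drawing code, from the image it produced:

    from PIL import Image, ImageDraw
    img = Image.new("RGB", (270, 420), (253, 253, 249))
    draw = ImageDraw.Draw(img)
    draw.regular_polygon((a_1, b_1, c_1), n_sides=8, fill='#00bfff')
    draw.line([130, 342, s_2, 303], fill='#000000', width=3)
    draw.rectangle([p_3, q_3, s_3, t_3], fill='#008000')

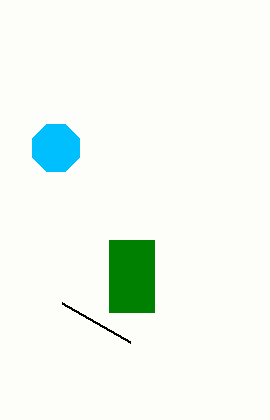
a_1 = 56
b_1 = 148
c_1 = 25
s_2 = 62
p_3 = 109
q_3 = 240
s_3 = 154
t_3 = 312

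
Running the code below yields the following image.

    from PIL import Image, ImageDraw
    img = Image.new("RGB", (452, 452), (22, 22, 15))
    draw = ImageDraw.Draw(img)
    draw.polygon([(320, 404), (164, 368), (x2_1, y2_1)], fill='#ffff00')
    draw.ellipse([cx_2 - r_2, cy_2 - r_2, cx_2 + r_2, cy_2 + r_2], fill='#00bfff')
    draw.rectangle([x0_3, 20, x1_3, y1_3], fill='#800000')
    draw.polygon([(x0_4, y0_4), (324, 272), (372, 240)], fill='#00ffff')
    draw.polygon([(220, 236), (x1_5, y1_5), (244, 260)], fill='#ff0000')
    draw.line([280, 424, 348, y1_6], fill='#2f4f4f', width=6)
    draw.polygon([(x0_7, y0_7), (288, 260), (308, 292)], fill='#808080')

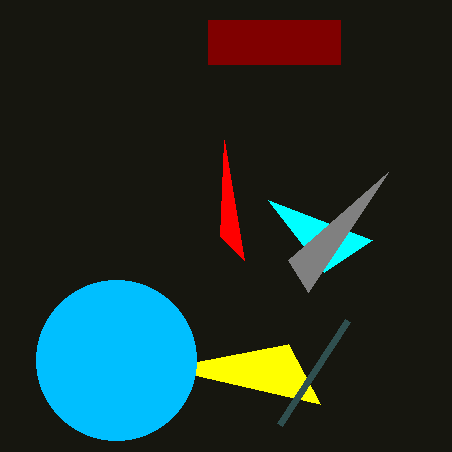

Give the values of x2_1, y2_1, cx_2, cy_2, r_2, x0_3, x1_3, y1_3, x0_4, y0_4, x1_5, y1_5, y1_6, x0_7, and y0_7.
x2_1 = 288
y2_1 = 344
cx_2 = 116
cy_2 = 360
r_2 = 80
x0_3 = 208
x1_3 = 340
y1_3 = 64
x0_4 = 268
y0_4 = 200
x1_5 = 224
y1_5 = 140
y1_6 = 320
x0_7 = 388
y0_7 = 172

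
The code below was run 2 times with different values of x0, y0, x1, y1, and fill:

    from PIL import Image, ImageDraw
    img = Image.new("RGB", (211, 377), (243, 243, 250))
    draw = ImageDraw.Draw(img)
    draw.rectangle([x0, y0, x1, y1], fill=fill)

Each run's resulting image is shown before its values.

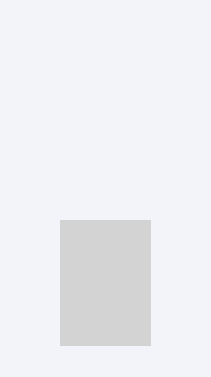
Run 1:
x0 = 60
y0 = 220
x1 = 150
y1 = 345
fill = 'lightgray'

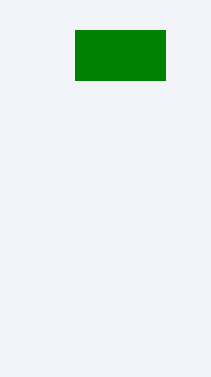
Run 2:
x0 = 75, y0 = 30, x1 = 165, y1 = 80, fill = 'green'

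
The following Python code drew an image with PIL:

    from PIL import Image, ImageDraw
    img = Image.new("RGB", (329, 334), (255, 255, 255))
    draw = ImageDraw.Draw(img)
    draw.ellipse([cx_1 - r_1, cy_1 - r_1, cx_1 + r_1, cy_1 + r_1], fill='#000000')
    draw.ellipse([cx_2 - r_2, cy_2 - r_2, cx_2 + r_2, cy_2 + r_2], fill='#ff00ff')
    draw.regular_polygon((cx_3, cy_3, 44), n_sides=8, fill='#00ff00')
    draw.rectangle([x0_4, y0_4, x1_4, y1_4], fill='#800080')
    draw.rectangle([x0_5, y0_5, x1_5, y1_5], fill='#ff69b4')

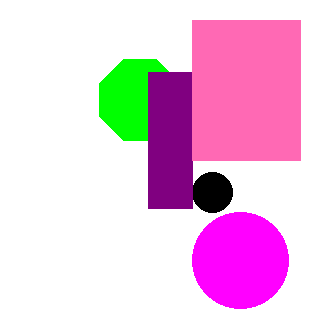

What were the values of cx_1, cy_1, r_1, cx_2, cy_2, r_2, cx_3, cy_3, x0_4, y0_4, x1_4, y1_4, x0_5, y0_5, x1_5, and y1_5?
cx_1 = 212, cy_1 = 192, r_1 = 20, cx_2 = 240, cy_2 = 260, r_2 = 48, cx_3 = 140, cy_3 = 100, x0_4 = 148, y0_4 = 72, x1_4 = 192, y1_4 = 208, x0_5 = 192, y0_5 = 20, x1_5 = 300, y1_5 = 160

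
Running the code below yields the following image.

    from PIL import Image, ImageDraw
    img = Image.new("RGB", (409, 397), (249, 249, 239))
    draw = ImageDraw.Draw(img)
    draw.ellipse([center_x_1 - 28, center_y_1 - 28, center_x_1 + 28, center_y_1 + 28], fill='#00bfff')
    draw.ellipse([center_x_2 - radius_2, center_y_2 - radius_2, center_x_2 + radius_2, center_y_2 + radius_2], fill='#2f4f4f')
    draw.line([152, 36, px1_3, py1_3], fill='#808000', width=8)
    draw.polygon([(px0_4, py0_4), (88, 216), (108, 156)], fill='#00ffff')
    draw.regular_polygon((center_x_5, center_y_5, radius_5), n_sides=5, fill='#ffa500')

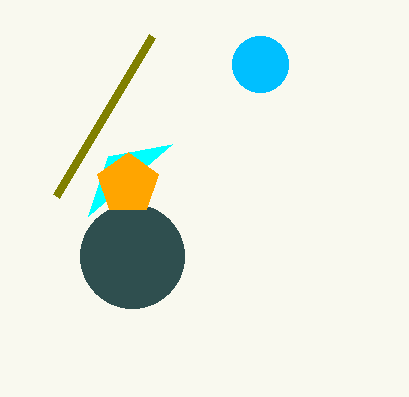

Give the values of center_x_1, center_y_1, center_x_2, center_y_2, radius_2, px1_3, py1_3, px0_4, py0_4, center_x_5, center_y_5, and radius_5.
center_x_1 = 260
center_y_1 = 64
center_x_2 = 132
center_y_2 = 256
radius_2 = 52
px1_3 = 56
py1_3 = 196
px0_4 = 172
py0_4 = 144
center_x_5 = 128
center_y_5 = 184
radius_5 = 32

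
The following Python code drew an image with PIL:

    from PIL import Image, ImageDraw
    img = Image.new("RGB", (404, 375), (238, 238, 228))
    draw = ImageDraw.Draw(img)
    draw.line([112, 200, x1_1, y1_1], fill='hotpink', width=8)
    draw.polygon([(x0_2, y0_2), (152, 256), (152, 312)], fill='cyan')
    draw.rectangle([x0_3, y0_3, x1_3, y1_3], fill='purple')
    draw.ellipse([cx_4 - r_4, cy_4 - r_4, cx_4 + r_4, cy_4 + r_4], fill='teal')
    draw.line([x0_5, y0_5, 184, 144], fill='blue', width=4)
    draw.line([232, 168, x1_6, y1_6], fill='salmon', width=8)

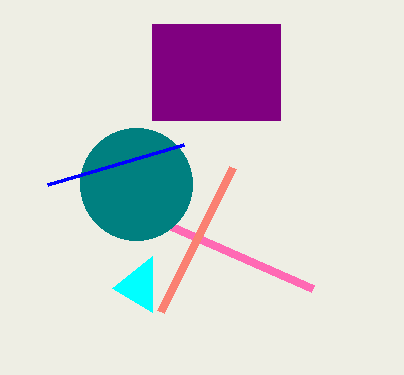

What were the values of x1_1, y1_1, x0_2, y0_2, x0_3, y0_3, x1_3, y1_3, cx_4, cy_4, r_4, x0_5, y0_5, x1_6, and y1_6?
x1_1 = 312; y1_1 = 288; x0_2 = 112; y0_2 = 288; x0_3 = 152; y0_3 = 24; x1_3 = 280; y1_3 = 120; cx_4 = 136; cy_4 = 184; r_4 = 56; x0_5 = 48; y0_5 = 184; x1_6 = 160; y1_6 = 312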